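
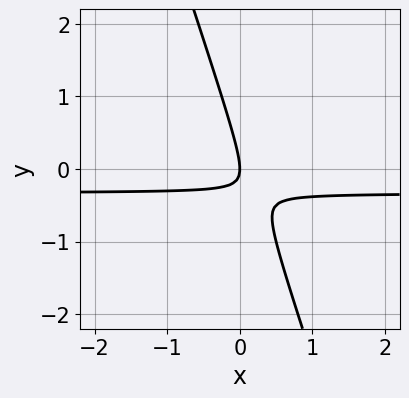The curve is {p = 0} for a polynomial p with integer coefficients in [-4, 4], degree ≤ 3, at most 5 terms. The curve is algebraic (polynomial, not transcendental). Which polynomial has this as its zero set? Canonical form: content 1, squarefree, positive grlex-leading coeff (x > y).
3*x*y + y^2 + x

First, degree: no degree-1 curve has this shape, so deg p = 2.
Next, against the integer gridlines: it crosses the y-axis at the gridline y = 0; one x-axis crossing is at x = 0.
Finally, solving for integer coefficients yields p as stated.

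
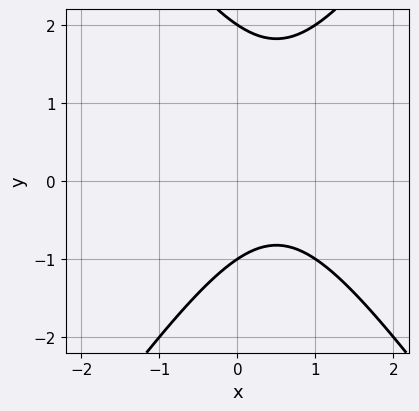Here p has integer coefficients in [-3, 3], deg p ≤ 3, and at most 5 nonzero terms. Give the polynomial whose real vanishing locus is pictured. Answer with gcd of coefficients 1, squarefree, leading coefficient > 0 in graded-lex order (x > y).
First, deg p = 2. A generic line meets the curve in up to 2 points.
Then, reading off the gridlines: no x-intercept at any integer in the box; among the integer gridlines, it crosses the y-axis at y ∈ {-1, 2}.
Finally, putting this together gives p.

2*x^2 - y^2 - 2*x + y + 2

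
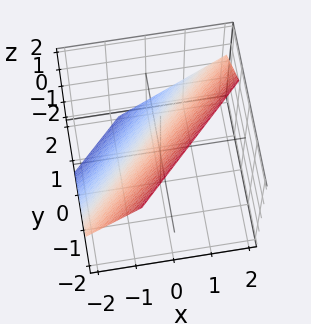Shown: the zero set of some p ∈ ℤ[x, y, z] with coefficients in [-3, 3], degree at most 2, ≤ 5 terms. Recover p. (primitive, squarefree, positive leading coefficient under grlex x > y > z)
3*x - 3*y - 3*z + 2

(a) Degree: every cross-section is a straight line — this is a plane, so deg p = 1.
(b) Matching integer coefficients to the picture gives p.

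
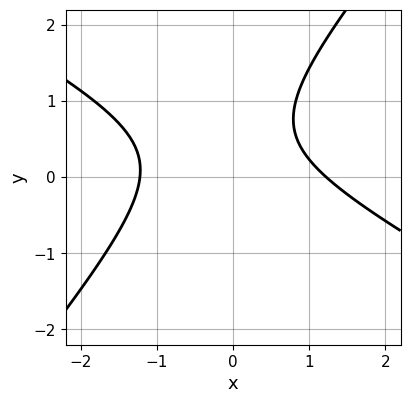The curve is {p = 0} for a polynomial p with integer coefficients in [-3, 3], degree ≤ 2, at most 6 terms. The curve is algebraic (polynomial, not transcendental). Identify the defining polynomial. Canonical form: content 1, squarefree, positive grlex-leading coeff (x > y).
2*x^2 + 2*x*y - 3*y^2 + 3*y - 3

First, degree: no degree-1 curve has this shape, so deg p = 2.
Next, reading off the gridlines: the curve avoids every integer y-axis point in the box.
Finally, together with the visible shape, these determine p as stated.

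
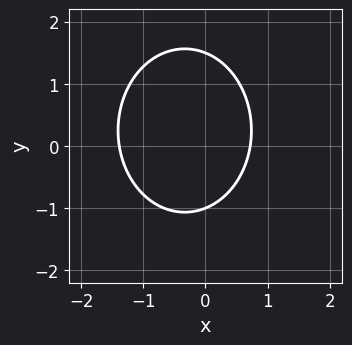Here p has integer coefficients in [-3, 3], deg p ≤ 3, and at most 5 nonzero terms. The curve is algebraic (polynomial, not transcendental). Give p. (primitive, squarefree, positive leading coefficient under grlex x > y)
1. deg p = 2.
2. From the axis intercepts and sections: it crosses the y-axis at the gridline y = -1.
3. These observations pin down the coefficients.

3*x^2 + 2*y^2 + 2*x - y - 3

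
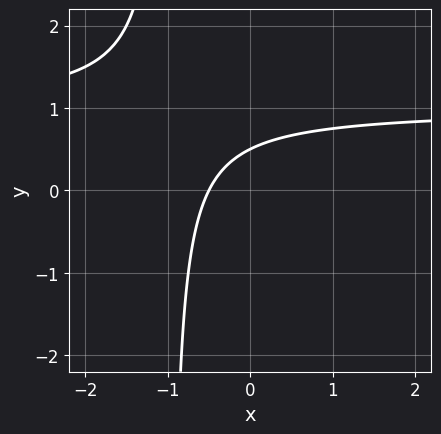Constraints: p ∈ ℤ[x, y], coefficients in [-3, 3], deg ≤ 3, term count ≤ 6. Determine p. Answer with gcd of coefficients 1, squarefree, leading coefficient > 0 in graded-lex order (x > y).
2*x*y - 2*x + 2*y - 1

First, the degree is 2 — a generic line meets the curve in up to 2 points.
Finally, solving for integer coefficients yields p as stated.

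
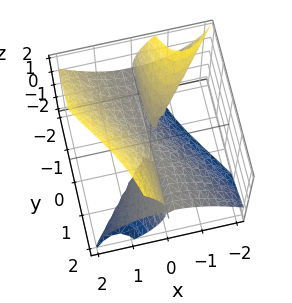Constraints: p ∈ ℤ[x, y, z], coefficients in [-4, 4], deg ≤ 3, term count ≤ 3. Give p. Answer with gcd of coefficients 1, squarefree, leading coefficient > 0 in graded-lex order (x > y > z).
(a) The picture has 2 separate pieces. Treating them together as one polynomial.
(b) The degree is 3 — a generic line meets the surface in up to 3 points.
(c) Against the integer gridlines: it crosses the z-axis at the gridline z = 0; one x-axis crossing is at x = 0; the visible y-axis segment lies entirely on the surface.
(d) Assembling these constraints gives the stated polynomial.

2*x^3 + 3*x*y*z - z^3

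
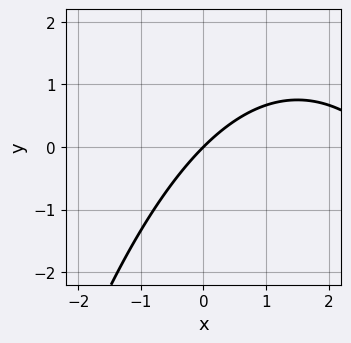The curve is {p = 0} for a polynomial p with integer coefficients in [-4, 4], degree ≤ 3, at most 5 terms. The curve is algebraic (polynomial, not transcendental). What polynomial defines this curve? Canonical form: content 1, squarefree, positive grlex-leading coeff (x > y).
(a) deg p = 2.
(b) Reading off the gridlines: one x-axis crossing is at x = 0; one y-axis crossing is at y = 0.
(c) Solving for integer coefficients yields p as stated.

x^2 - 3*x + 3*y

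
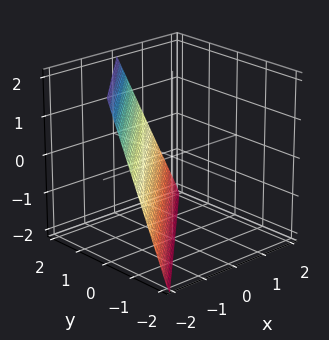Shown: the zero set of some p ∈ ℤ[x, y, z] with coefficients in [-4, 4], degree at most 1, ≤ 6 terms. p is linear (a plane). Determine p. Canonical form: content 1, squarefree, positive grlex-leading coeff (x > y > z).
2*x - 2*y + z + 2

Degree: every cross-section is a straight line — this is a plane, so deg p = 1.
Observable constraints: it crosses the x-axis at the gridline x = -1; it meets the z-axis at z = -2 (among the integer gridlines); it meets the y-axis at y = 1 (among the integer gridlines).
Together with the visible shape, these determine p as stated.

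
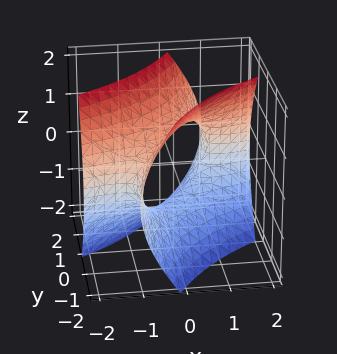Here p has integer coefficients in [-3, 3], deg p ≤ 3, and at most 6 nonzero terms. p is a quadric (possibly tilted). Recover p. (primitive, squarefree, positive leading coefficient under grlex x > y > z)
x^2 - 3*x*y + y^2 - z^2 + 1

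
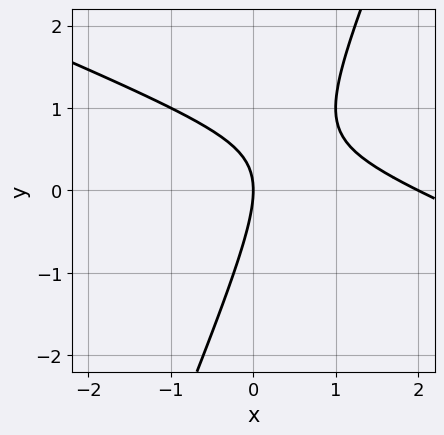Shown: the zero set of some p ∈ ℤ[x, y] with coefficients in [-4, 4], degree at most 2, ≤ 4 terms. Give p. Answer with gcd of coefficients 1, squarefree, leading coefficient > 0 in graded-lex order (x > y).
x^2 + 2*x*y - y^2 - 2*x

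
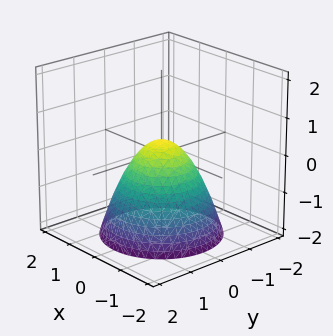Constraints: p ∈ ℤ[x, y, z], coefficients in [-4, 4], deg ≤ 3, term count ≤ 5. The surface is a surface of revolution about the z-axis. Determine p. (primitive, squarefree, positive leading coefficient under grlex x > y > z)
3*x^2 + 3*y^2 + 3*z - 1

(a) deg p = 2. No degree-1 surface has this shape.
(b) By symmetry, the z-axis is an axis of rotation, so x and y enter only as x² + y².
(c) Observable constraints: a circular section at z = -1 has radius between 1 and 2.
(d) Putting this together gives p.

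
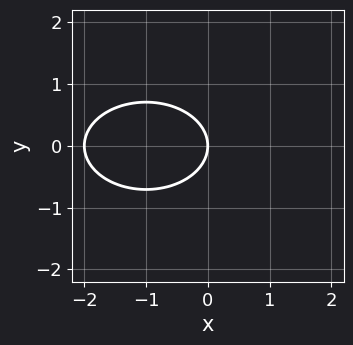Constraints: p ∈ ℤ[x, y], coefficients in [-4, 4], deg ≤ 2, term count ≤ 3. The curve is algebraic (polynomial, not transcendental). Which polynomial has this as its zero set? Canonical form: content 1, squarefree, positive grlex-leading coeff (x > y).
First, the degree is 2 — no degree-1 curve has this shape.
Next, symmetries: mirror symmetry y ↦ −y ⇒ only even powers of y.
Next, observable constraints: it crosses the y-axis at the gridline y = 0; the x-axis gridline crossings are at x ∈ {-2, 0}.
Finally, solving for integer coefficients yields p as stated.

x^2 + 2*y^2 + 2*x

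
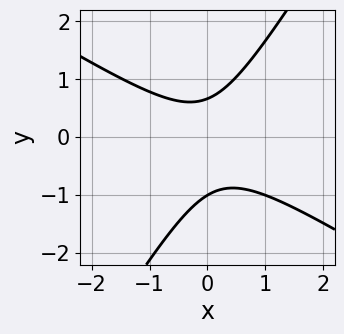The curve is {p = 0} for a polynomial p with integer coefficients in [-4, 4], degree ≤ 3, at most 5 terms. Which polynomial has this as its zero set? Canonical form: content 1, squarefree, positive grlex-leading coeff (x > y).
3*x^2 + 3*x*y - 3*y^2 - y + 2

1. Degree: the shape is more complex than any degree-1 curve, so deg p = 2.
2. Reading off the gridlines: no x-intercept at any integer in the box; it meets the y-axis at y = -1 (among the integer gridlines).
3. Putting this together gives p.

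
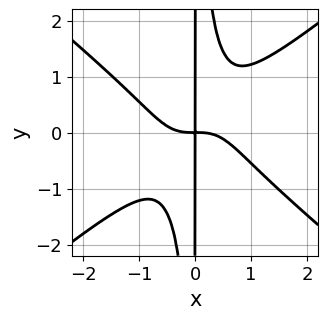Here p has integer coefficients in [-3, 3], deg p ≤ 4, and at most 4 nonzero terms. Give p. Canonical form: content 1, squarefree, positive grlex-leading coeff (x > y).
(a) Degree: the shape is more complex than any degree-3 curve, so deg p = 4.
(b) From the visible intercepts: the visible y-axis segment lies entirely on the curve.
(c) The integer polynomial consistent with all of this is the stated p.

2*x^4 - 3*x^2*y^2 + 2*x*y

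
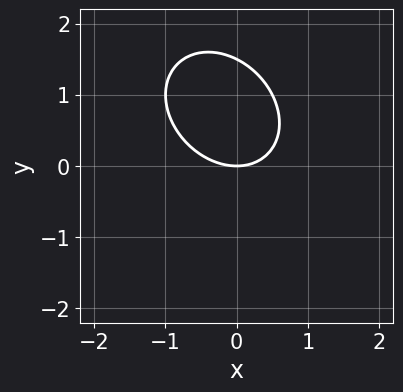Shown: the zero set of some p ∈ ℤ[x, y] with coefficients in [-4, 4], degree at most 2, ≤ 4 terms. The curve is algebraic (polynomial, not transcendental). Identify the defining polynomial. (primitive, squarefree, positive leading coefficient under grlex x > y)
1. deg p = 2. A generic line meets the curve in up to 2 points.
2. Observable constraints: it crosses the x-axis at the gridline x = 0; it crosses the y-axis at the gridline y = 0.
3. Solving for integer coefficients yields p as stated.

2*x^2 + x*y + 2*y^2 - 3*y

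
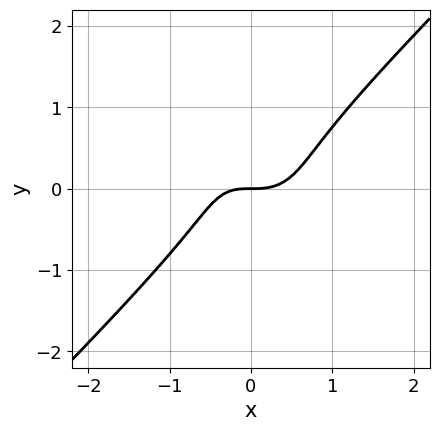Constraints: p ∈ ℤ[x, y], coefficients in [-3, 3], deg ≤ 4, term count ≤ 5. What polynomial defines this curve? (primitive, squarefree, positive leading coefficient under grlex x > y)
(a) Degree: the shape is more complex than any degree-2 curve, so deg p = 3.
(b) Reading off the gridlines: one y-axis crossing is at y = 0; it meets the x-axis at x = 0 (among the integer gridlines).
(c) These observations pin down the coefficients.

3*x^3 - 3*y^3 - x*y + y^2 - 2*y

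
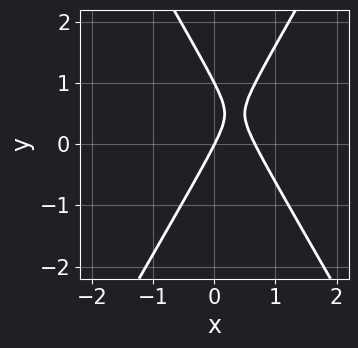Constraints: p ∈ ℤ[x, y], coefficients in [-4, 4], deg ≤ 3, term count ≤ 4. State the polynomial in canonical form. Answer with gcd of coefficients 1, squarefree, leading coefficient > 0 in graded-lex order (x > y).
3*x^2 - y^2 - 2*x + y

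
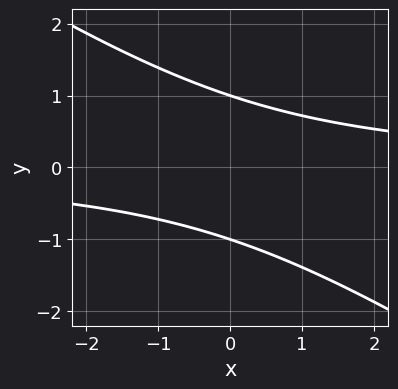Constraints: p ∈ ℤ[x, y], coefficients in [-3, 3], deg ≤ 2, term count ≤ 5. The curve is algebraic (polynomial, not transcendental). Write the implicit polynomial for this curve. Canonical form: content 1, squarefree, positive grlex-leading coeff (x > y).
2*x*y + 3*y^2 - 3

The degree is 2 — the shape is more complex than any degree-1 curve.
Observable constraints: the y-axis gridline crossings are at y ∈ {-1, 1}; the curve avoids every integer x-axis point in the box.
Together with the visible shape, these determine p as stated.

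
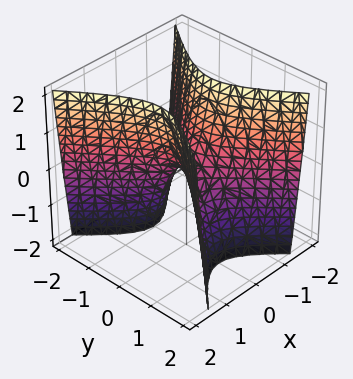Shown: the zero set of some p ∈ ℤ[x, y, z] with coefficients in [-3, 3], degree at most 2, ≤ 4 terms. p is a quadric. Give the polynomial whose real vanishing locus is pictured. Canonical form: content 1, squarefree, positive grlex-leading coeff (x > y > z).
3*x^2 - 2*y^2 - z

Degree: a saddle surface; a quadric, so deg p = 2.
Symmetries: mirror symmetry y ↦ −y ⇒ only even powers of y; it's symmetric under x → −x, forcing even powers of x.
Observable constraints: it crosses the x-axis at the gridline x = 0; it crosses the y-axis at the gridline y = 0.
Assembling these constraints gives the stated polynomial.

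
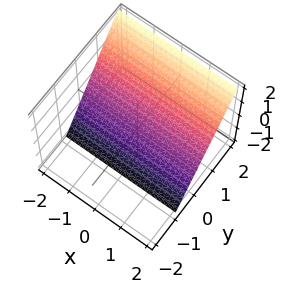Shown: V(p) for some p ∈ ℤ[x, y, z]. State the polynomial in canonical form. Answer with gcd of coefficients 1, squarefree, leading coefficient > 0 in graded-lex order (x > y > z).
3*y - 2*z - 2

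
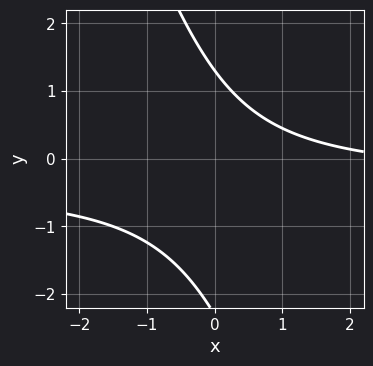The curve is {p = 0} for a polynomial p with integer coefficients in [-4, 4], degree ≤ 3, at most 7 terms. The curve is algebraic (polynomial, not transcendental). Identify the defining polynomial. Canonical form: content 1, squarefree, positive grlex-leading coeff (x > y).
The degree is 2 — the shape is more complex than any degree-1 curve.
Checking where it meets the axes: the curve avoids every integer x-axis point in the box.
These observations pin down the coefficients.

3*x*y + y^2 + x + y - 3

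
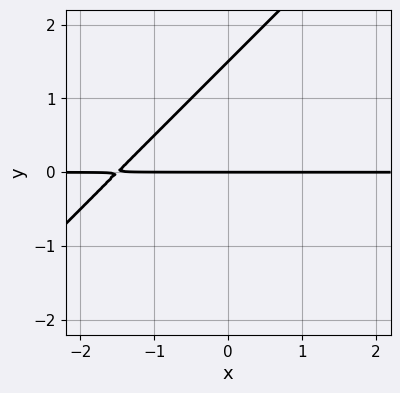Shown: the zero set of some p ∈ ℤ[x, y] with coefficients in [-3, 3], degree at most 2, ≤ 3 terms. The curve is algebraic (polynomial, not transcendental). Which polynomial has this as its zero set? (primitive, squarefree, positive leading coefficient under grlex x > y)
2*x*y - 2*y^2 + 3*y

deg p = 2. The shape is more complex than any degree-1 curve.
Checking where it meets the axes: the visible x-axis segment lies entirely on the curve; it crosses the y-axis at the gridline y = 0.
Matching integer coefficients to the picture gives p.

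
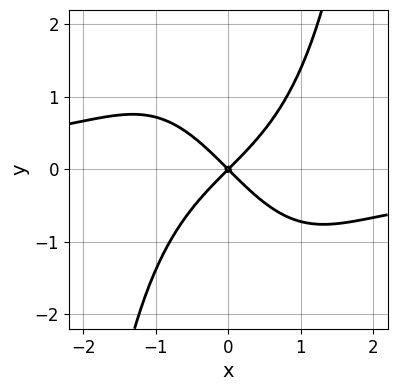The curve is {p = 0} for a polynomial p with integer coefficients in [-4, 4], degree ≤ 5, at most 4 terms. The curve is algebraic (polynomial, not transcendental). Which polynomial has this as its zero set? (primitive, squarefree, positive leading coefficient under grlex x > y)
(a) Degree: a generic line meets the curve in up to 4 points, so deg p = 4.
(b) Reading off the gridlines: one x-axis crossing is at x = 0; one y-axis crossing is at y = 0.
(c) Solving for integer coefficients yields p as stated.

2*x^3*y + 3*x^2 - 3*y^2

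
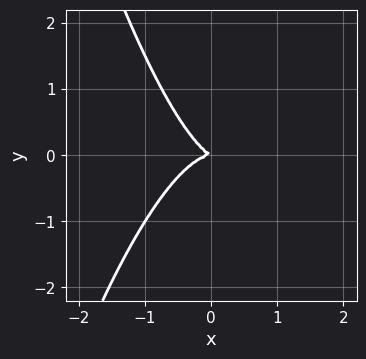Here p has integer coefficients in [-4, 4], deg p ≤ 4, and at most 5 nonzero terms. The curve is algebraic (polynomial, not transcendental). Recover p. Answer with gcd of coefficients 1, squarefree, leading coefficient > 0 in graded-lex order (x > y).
First, deg p = 3. The shape is more complex than any degree-2 curve.
Then, observable constraints: one y-axis crossing is at y = 0; it meets the x-axis at x = 0 (among the integer gridlines).
Finally, putting this together gives p.

3*x^3 + x*y + 2*y^2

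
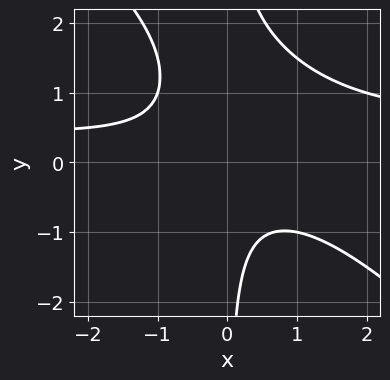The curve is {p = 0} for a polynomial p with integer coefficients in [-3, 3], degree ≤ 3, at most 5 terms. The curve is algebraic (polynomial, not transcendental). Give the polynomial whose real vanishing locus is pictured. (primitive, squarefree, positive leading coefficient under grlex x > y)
1. deg p = 3.
2. Against the integer gridlines: it misses every integer gridline on the y-axis; it misses every integer gridline on the x-axis.
3. These observations pin down the coefficients.

2*x^2*y + 2*x*y^2 - x^2 - 3*x*y - 2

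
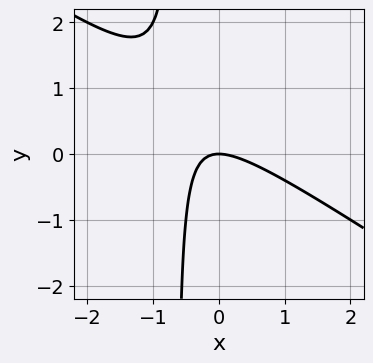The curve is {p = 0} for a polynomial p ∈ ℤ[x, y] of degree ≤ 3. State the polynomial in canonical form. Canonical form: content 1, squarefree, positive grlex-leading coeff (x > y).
First, the degree is 2 — a generic line meets the curve in up to 2 points.
Next, from the axis intercepts and sections: one y-axis crossing is at y = 0; it crosses the x-axis at the gridline x = 0.
Finally, putting this together gives p.

2*x^2 + 3*x*y + 2*y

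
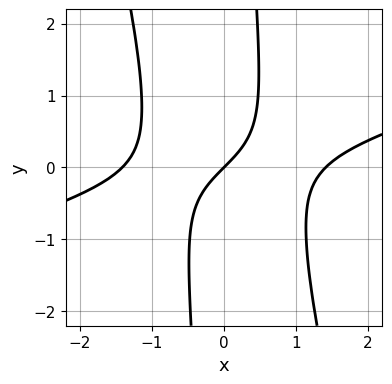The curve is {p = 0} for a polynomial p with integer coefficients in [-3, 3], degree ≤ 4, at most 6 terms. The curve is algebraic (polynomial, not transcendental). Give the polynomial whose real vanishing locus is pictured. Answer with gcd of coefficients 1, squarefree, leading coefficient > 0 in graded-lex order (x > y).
x^3 - 3*x^2*y - x*y^2 - 2*x + 2*y

(a) Degree: the shape is more complex than any degree-2 curve, so deg p = 3.
(b) From the axis intercepts and sections: one y-axis crossing is at y = 0; it meets the x-axis at x = 0 (among the integer gridlines).
(c) Together with the visible shape, these determine p as stated.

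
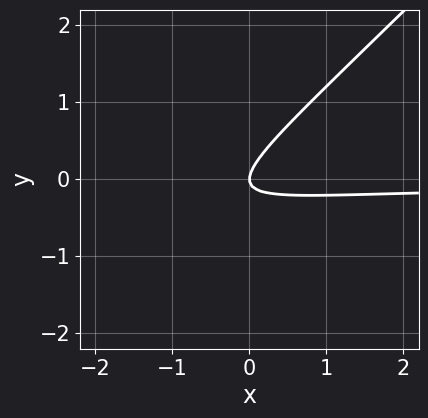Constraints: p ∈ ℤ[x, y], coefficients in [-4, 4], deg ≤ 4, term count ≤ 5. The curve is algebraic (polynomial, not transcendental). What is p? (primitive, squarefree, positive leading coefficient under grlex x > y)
1. The degree is 3 — no degree-2 curve has this shape.
2. From the visible intercepts: one y-axis crossing is at y = 0; one x-axis crossing is at x = 0.
3. Fitting integer coefficients to these (and the overall shape) gives p.

x^2*y - x*y^2 + 3*x*y - 3*y^2 + x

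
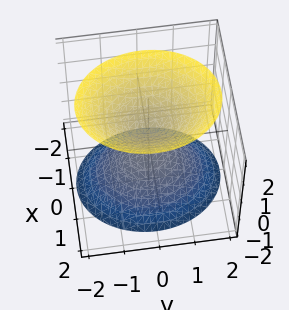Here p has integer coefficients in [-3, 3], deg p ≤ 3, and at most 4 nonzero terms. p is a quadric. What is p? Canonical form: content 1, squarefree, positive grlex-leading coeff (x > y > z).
First, the picture has 2 separate pieces.
Next, degree: two sheets facing apart; a quadric, so deg p = 2.
Then, symmetries: the x ↦ −x reflection is a symmetry, so x appears only in even powers; the z ↦ −z reflection is a symmetry, so z appears only in even powers; mirror symmetry y ↦ −y ⇒ only even powers of y.
Next, against the integer gridlines: it misses every integer gridline on the x-axis; no y-intercept at any integer in the box.
Finally, these observations pin down the coefficients.

3*x^2 + 2*y^2 - 2*z^2 + 1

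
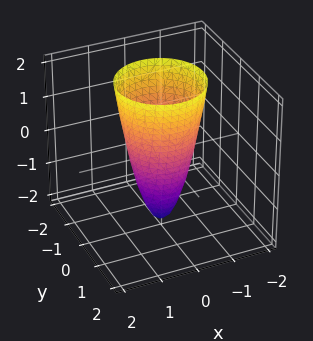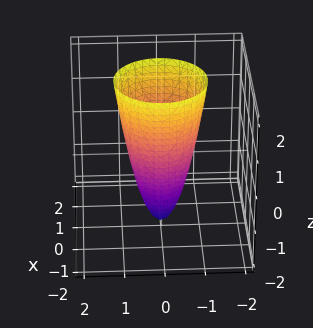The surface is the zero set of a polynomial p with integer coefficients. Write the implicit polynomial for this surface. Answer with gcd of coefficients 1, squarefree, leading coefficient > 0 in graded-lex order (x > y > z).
3*x^2 + 3*y^2 - z - 2

1. The degree is 2 — no degree-1 surface has this shape.
2. By symmetry, the z-axis is an axis of rotation, so x and y enter only as x² + y².
3. From the visible intercepts: a circular section at z = -1 has radius between 0 and 1; it meets the z-axis at z = -2 (among the integer gridlines).
4. The integer polynomial consistent with all of this is the stated p.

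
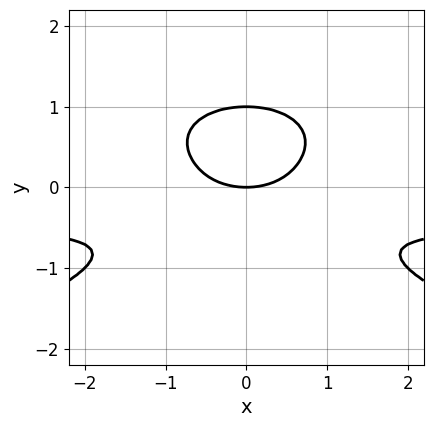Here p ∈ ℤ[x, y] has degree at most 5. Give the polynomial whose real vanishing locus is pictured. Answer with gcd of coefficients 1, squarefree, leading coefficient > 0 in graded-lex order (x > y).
3*y^4 + 2*x^2*y + x^2 - y^2 - 2*y

(a) Degree: the shape is more complex than any degree-3 curve, so deg p = 4.
(b) Symmetries: it's symmetric under x → −x, forcing even powers of x.
(c) Checking where it meets the axes: it meets the x-axis at x = 0 (among the integer gridlines); among the integer gridlines, it crosses the y-axis at y ∈ {0, 1}.
(d) Together with the visible shape, these determine p as stated.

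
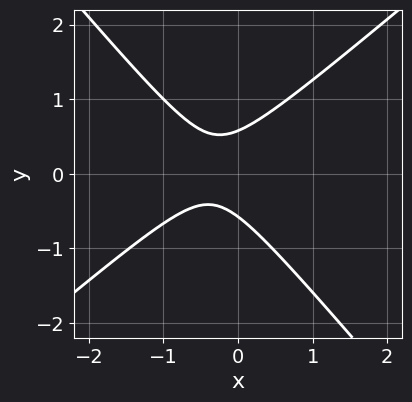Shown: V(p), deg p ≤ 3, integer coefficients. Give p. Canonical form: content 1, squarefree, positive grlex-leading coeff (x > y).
(a) The degree is 2 — the shape is more complex than any degree-1 curve.
(b) From the visible intercepts: no x-intercept at any integer in the box.
(c) Assembling these constraints gives the stated polynomial.

3*x^2 - x*y - 3*y^2 + 2*x + 1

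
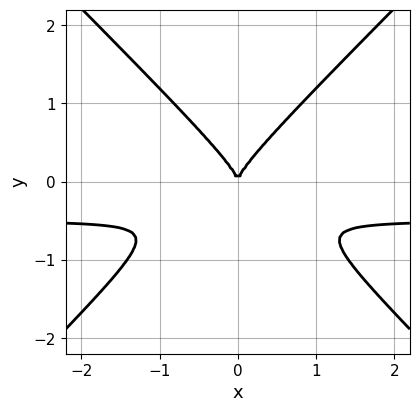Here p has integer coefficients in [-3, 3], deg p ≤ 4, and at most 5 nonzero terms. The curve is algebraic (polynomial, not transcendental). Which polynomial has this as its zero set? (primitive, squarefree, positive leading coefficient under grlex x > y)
2*x^2*y - 2*y^3 + x^2

deg p = 3. No degree-2 curve has this shape.
Symmetries: it's symmetric under x → −x, forcing even powers of x.
From the visible intercepts: it meets the x-axis at x = 0 (among the integer gridlines); one y-axis crossing is at y = 0.
Fitting integer coefficients to these (and the overall shape) gives p.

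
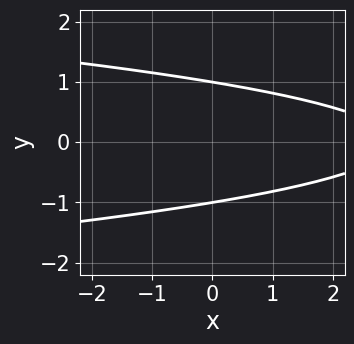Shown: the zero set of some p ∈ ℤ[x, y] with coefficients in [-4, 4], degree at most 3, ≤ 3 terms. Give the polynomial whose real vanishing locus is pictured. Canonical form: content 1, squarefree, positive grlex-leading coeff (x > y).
First, degree: the shape is more complex than any degree-1 curve, so deg p = 2.
Next, symmetries: the y ↦ −y reflection is a symmetry, so y appears only in even powers.
Next, observable constraints: the curve avoids every integer x-axis point in the box; among the integer gridlines, it crosses the y-axis at y ∈ {-1, 1}.
Finally, matching integer coefficients to the picture gives p.

3*y^2 + x - 3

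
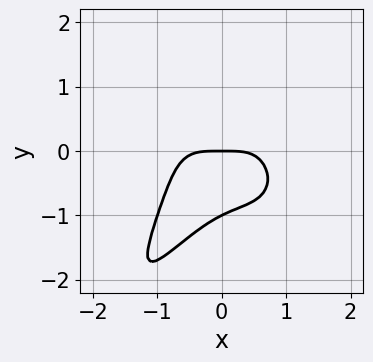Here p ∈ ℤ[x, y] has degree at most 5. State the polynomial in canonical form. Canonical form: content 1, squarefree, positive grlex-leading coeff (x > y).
2*x^4 - 2*x*y^3 + y^4 + y^2 + 2*y

First, the degree is 4 — the shape is more complex than any degree-3 curve.
Next, reading off the gridlines: among the integer gridlines, it crosses the y-axis at y ∈ {-1, 0}; it meets the x-axis at x = 0 (among the integer gridlines).
Finally, fitting integer coefficients to these (and the overall shape) gives p.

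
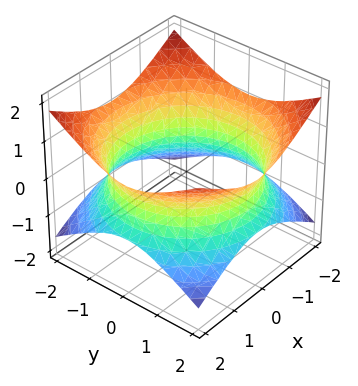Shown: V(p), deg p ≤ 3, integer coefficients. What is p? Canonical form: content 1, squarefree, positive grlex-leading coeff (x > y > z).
First, deg p = 2. An hourglass — one-sheet hyperboloid; a quadric.
Then, symmetries: the z ↦ −z reflection is a symmetry, so z appears only in even powers; the surface is invariant under rotation about z: p = q(x² + y², z).
Then, against the integer gridlines: a circular section at z = 0 has radius between 1 and 2; the surface avoids every integer z-axis point in the box.
Finally, solving for integer coefficients yields p as stated.

x^2 + y^2 - 2*z^2 - 3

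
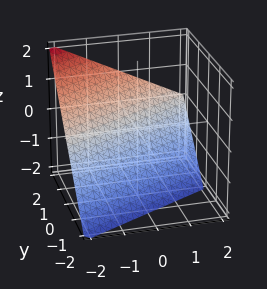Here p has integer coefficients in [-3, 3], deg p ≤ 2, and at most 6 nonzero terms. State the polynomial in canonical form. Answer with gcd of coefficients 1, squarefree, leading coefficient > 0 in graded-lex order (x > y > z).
x - 2*y + 2*z + 2

(a) deg p = 1.
(b) Observable constraints: one y-axis crossing is at y = 1; it meets the x-axis at x = -2 (among the integer gridlines).
(c) These observations pin down the coefficients.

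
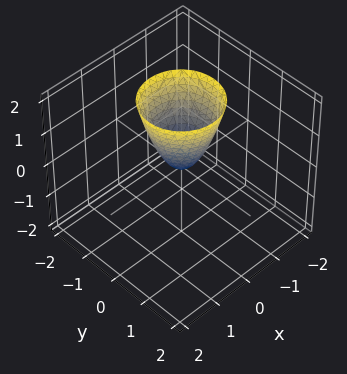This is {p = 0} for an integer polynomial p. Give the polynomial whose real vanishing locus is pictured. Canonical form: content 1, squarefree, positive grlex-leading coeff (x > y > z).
2*x^2 + 2*y^2 - z

1. deg p = 2.
2. Symmetries: rotational symmetry about the z-axis ⇒ p depends on x, y only through x² + y².
3. From the visible intercepts: it crosses the x-axis at the gridline x = 0; a circular section at z = 1 has radius between 0 and 1.
4. The integer polynomial consistent with all of this is the stated p.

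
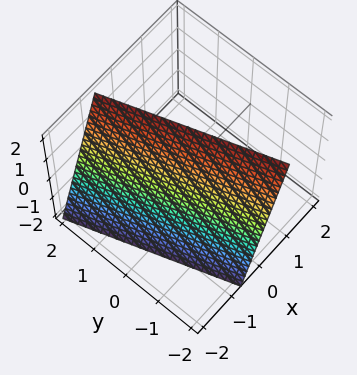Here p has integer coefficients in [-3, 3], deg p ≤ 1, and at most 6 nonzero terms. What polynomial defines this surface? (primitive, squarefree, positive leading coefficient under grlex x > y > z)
3*x + y - z + 2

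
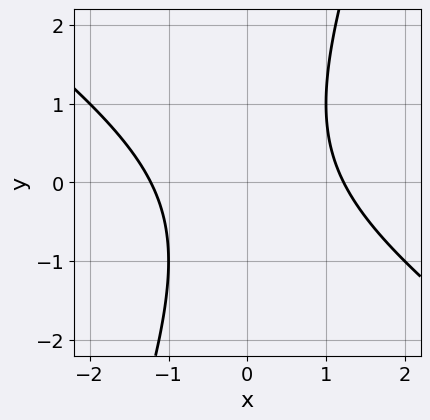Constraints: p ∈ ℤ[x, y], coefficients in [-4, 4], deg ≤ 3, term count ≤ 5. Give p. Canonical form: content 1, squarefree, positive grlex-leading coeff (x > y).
The degree is 2 — a generic line meets the curve in up to 2 points.
Reading off the gridlines: no y-intercept at any integer in the box.
The integer polynomial consistent with all of this is the stated p.

2*x^2 + 2*x*y - y^2 - 3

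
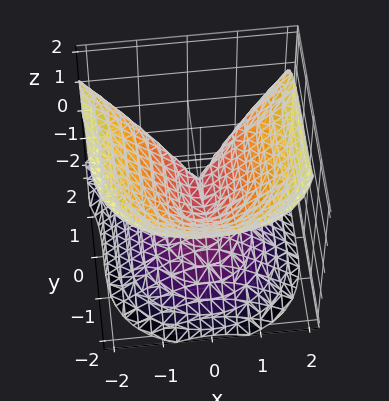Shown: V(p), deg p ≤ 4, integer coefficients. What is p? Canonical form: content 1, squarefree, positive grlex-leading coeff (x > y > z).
y^3 - 3*x^2 + 3*z^2 + z

deg p = 3. No degree-2 surface has this shape.
Checking where it meets the axes: it crosses the z-axis at the gridline z = 0; one x-axis crossing is at x = 0; one y-axis crossing is at y = 0.
These observations pin down the coefficients.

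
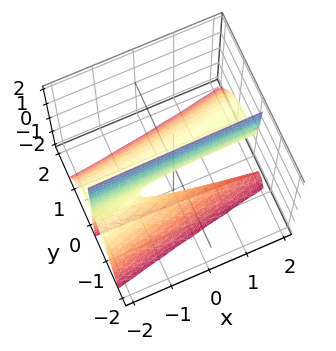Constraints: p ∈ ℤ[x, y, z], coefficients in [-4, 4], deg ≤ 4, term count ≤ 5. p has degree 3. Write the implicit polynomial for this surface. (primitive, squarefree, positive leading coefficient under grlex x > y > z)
x*y^2 - 3*y^3 - 3*y*z - z

(a) Degree: a generic line meets the surface in up to 3 points, so deg p = 3.
(b) Reading off the gridlines: it meets the y-axis at y = 0 (among the integer gridlines); every point of the x-axis in the box is on the surface; one z-axis crossing is at z = 0.
(c) Assembling these constraints gives the stated polynomial.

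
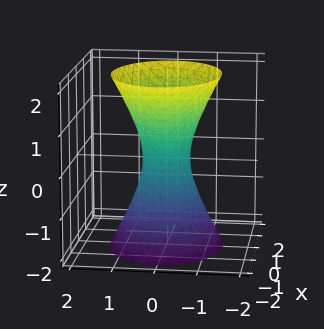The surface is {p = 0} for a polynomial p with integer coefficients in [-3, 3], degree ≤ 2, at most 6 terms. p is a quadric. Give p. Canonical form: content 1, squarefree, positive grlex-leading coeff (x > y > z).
2*x^2 + 3*y^2 - z^2 - 1

First, the degree is 2 — an hourglass — one-sheet hyperboloid; a quadric.
Then, symmetries: mirror symmetry x ↦ −x ⇒ only even powers of x; mirror symmetry y ↦ −y ⇒ only even powers of y; mirror symmetry z ↦ −z ⇒ only even powers of z.
Next, against the integer gridlines: the surface avoids every integer z-axis point in the box.
Finally, assembling these constraints gives the stated polynomial.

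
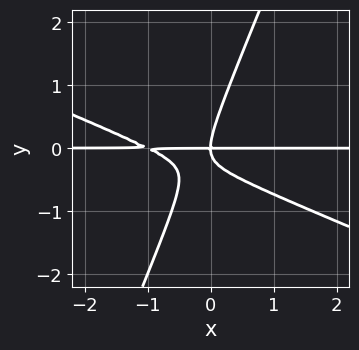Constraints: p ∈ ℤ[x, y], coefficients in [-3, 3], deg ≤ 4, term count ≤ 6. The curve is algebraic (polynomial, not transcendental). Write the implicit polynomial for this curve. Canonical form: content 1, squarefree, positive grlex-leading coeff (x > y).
x^2*y + 2*x*y^2 - y^3 + x*y

Degree: no degree-2 curve has this shape, so deg p = 3.
Against the integer gridlines: it meets the y-axis at y = 0 (among the integer gridlines); every point of the x-axis in the box is on the curve.
Solving for integer coefficients yields p as stated.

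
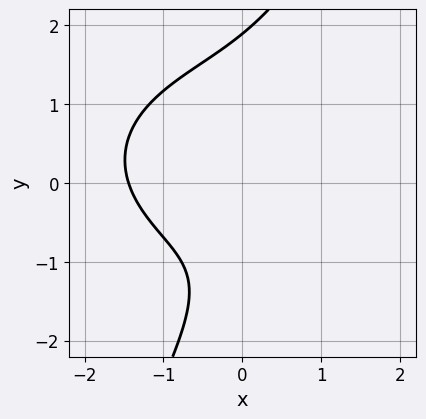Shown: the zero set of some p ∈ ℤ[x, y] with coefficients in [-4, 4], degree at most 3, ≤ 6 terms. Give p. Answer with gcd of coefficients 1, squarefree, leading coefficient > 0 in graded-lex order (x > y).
The degree is 3 — a generic line meets the curve in up to 3 points.
The integer polynomial consistent with all of this is the stated p.

x^3 + 2*x*y^2 - y^3 + 2*y + 3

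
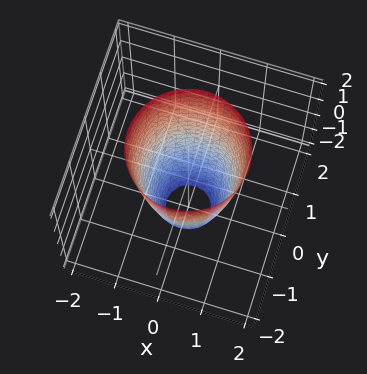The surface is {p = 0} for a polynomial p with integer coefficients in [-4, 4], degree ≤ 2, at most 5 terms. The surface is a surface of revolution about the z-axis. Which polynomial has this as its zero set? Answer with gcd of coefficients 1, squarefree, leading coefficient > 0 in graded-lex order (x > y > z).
First, the degree is 2 — no degree-1 surface has this shape.
Next, by symmetry, the surface is invariant under rotation about z: p = q(x² + y², z).
Then, checking where it meets the axes: the y-axis gridline crossings are at y ∈ {-1, 1}; the surface avoids every integer z-axis point in the box.
Finally, solving for integer coefficients yields p as stated.

3*x^2 + 3*y^2 - z - 3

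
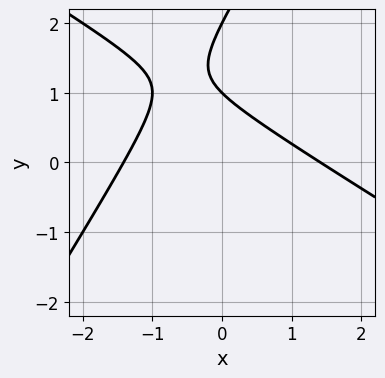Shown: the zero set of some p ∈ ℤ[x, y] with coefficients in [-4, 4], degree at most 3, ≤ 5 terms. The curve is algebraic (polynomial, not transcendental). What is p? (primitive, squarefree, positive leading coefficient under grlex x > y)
x^2 + x*y - y^2 + 3*y - 2

First, degree: the shape is more complex than any degree-1 curve, so deg p = 2.
Next, against the integer gridlines: the y-axis gridline crossings are at y ∈ {1, 2}.
Finally, solving for integer coefficients yields p as stated.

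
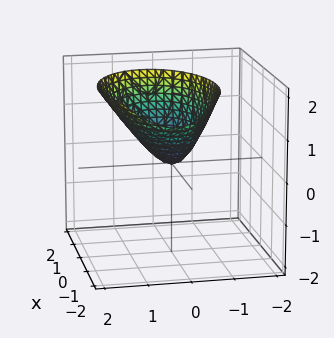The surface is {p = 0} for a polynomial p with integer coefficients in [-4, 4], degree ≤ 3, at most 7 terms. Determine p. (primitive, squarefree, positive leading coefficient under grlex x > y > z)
x^2 + x*z + 2*y^2 - y*z - z

deg p = 2.
From the axis intercepts and sections: it crosses the y-axis at the gridline y = 0; one z-axis crossing is at z = 0; it meets the x-axis at x = 0 (among the integer gridlines).
Together with the visible shape, these determine p as stated.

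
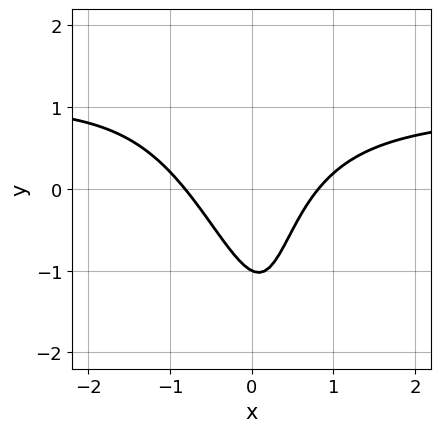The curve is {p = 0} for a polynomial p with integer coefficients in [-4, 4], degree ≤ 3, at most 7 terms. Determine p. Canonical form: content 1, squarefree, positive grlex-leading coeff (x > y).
deg p = 3.
Checking where it meets the axes: one y-axis crossing is at y = -1.
Matching integer coefficients to the picture gives p.

3*x^2*y + x*y^2 - 3*x^2 + 2*y + 2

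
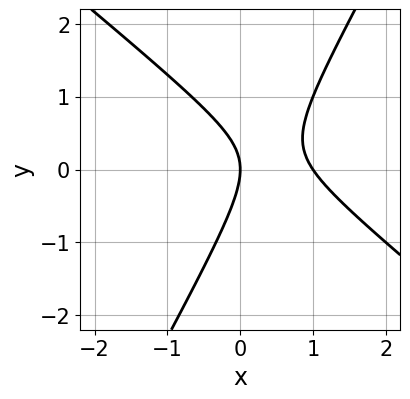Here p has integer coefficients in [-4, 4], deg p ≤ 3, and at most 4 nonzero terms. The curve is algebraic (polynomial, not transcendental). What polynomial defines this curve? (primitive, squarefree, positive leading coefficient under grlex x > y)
3*x^2 + 2*x*y - 2*y^2 - 3*x

1. Degree: no degree-1 curve has this shape, so deg p = 2.
2. Reading off the gridlines: it meets the y-axis at y = 0 (among the integer gridlines); among the integer gridlines, it crosses the x-axis at x ∈ {0, 1}.
3. These observations pin down the coefficients.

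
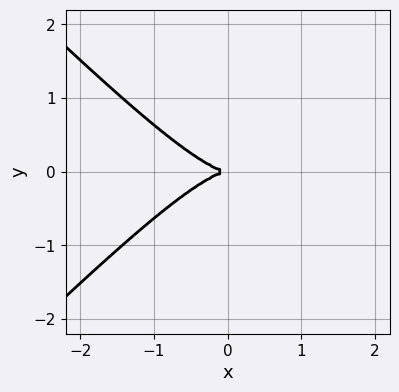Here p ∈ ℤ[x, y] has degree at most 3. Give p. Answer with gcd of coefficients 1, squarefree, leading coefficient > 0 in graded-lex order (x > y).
2*x^3 - 2*x*y^2 + 3*y^2

(a) The degree is 3 — the shape is more complex than any degree-2 curve.
(b) Symmetries: mirror symmetry y ↦ −y ⇒ only even powers of y.
(c) Against the integer gridlines: one y-axis crossing is at y = 0; it meets the x-axis at x = 0 (among the integer gridlines).
(d) Fitting integer coefficients to these (and the overall shape) gives p.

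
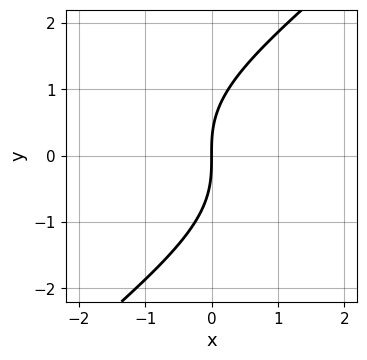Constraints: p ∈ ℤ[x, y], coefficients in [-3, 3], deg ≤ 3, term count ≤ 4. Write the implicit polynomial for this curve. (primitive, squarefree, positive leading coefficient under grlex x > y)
x*y^2 - y^3 + 3*x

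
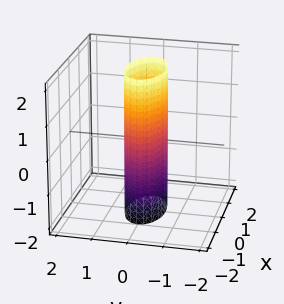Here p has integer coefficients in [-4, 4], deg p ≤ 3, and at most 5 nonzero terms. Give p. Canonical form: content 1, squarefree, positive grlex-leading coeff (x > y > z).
x^2 + 3*y^2 - 1

1. deg p = 2. Constant cross-section along one axis; a quadric.
2. Symmetries: it's symmetric under z → −z, forcing even powers of z; the y ↦ −y reflection is a symmetry, so y appears only in even powers; the x ↦ −x reflection is a symmetry, so x appears only in even powers.
3. Checking where it meets the axes: no z-intercept at any integer in the box; the x-axis gridline crossings are at x ∈ {-1, 1}.
4. Together with the visible shape, these determine p as stated.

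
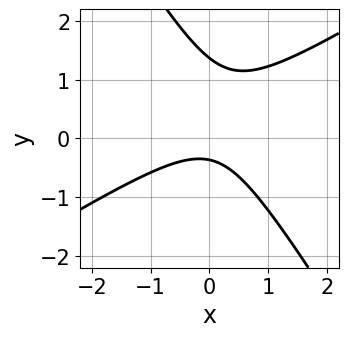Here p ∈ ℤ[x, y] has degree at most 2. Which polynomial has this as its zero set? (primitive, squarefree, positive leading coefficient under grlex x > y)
First, degree: a generic line meets the curve in up to 2 points, so deg p = 2.
Next, observable constraints: the curve avoids every integer x-axis point in the box.
Finally, these observations pin down the coefficients.

2*x^2 - 2*x*y - 2*y^2 + 2*y + 1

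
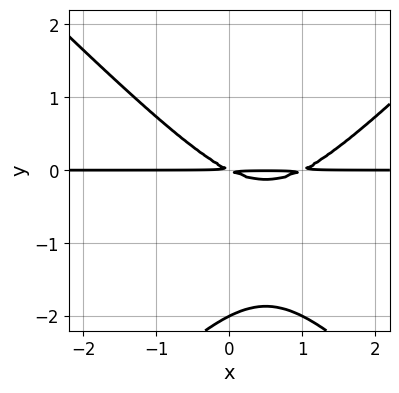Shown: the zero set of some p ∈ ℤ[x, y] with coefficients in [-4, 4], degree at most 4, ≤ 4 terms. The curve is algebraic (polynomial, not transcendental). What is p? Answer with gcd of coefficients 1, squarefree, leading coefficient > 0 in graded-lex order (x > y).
(a) deg p = 3.
(b) Reading off the gridlines: it crosses the y-axis at the gridline y = -2; every point of the x-axis in the box is on the curve.
(c) These observations pin down the coefficients.

x^2*y - y^3 - x*y - 2*y^2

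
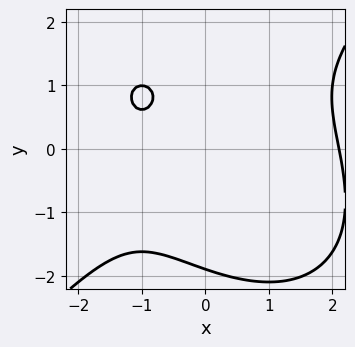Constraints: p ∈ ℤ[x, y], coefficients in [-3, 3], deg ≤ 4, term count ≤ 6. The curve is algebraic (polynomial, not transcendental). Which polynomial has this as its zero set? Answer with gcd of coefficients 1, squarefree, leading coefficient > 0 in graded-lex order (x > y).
x^3 - y^3 - 3*x + 2*y - 3

First, deg p = 3.
Next, checking where it meets the axes: it misses every integer gridline on the x-axis.
Finally, the integer polynomial consistent with all of this is the stated p.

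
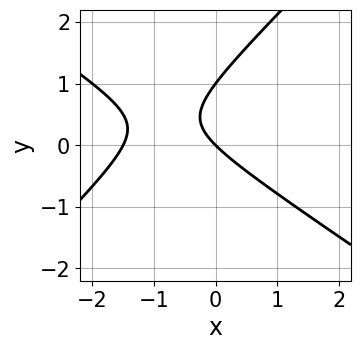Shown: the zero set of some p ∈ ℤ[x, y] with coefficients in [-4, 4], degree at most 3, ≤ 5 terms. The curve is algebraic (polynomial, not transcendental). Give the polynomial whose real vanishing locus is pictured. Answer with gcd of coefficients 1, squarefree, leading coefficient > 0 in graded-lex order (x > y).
deg p = 2.
Observable constraints: among the integer gridlines, it crosses the y-axis at y ∈ {0, 1}; it meets the x-axis at x = 0 (among the integer gridlines).
Putting this together gives p.

2*x^2 + x*y - 3*y^2 + 3*x + 3*y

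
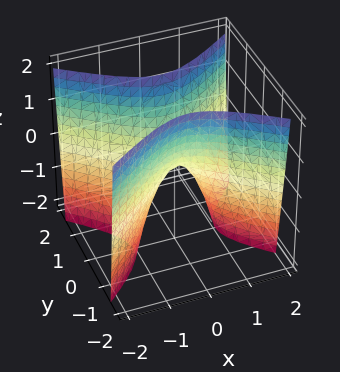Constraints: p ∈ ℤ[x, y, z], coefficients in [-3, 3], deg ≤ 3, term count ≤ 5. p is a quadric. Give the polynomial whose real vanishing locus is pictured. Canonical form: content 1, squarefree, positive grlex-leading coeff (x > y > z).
2*x^2 - 3*y^2 + z

(a) deg p = 2.
(b) Symmetries: the y ↦ −y reflection is a symmetry, so y appears only in even powers; the x ↦ −x reflection is a symmetry, so x appears only in even powers.
(c) From the axis intercepts and sections: it meets the x-axis at x = 0 (among the integer gridlines); it meets the z-axis at z = 0 (among the integer gridlines).
(d) Putting this together gives p.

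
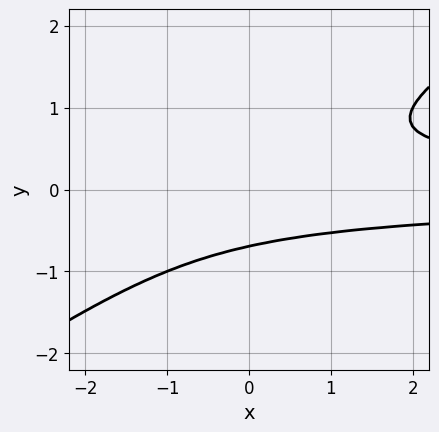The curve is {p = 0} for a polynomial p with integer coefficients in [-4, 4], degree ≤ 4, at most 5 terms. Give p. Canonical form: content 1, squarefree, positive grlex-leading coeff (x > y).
2*x*y^2 - 3*y^3 - 1

Degree: a generic line meets the curve in up to 3 points, so deg p = 3.
Checking where it meets the axes: no x-intercept at any integer in the box.
Assembling these constraints gives the stated polynomial.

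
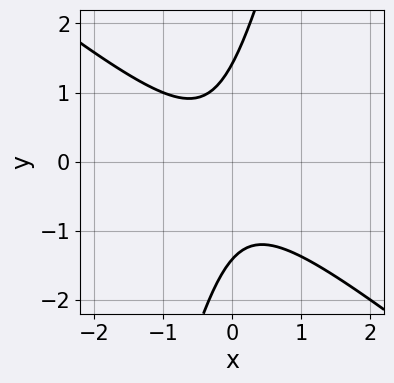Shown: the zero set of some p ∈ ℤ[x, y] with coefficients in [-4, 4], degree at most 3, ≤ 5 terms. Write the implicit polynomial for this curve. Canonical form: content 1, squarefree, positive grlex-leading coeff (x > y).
3*x^2 + 3*x*y - y^2 + x + 2

The degree is 2 — a generic line meets the curve in up to 2 points.
From the axis intercepts and sections: it misses every integer gridline on the x-axis.
Together with the visible shape, these determine p as stated.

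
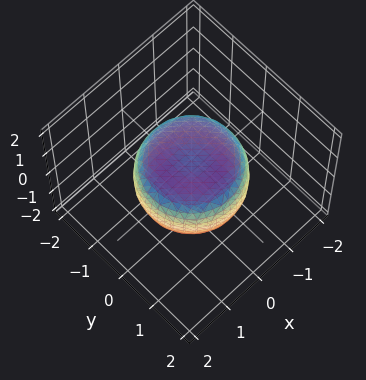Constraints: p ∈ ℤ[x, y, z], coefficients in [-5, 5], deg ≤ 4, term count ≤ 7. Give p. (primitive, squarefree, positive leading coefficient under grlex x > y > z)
2*x^4 + 4*x^2*y^2 + 2*y^4 - 2*x^2 - 2*y^2 + 3*z^2 - 2

1. Degree: a generic line meets the surface in up to 4 points, so deg p = 4.
2. By symmetry, every cross-section ⟂ z is a circle, so x, y appear only via x² + y².
3. Reading off the gridlines: a circular section at z = 0 has radius between 1 and 2.
4. The integer polynomial consistent with all of this is the stated p.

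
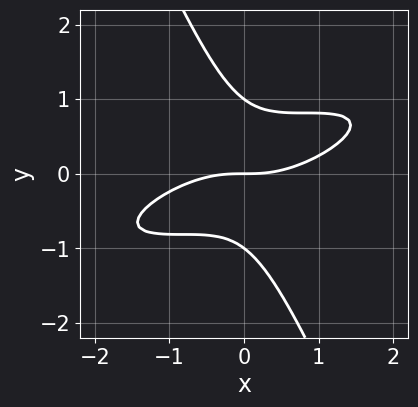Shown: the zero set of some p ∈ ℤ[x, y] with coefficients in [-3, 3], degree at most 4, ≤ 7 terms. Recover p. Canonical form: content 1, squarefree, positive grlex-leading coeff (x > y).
(a) The degree is 3 — no degree-2 curve has this shape.
(b) Checking where it meets the axes: it crosses the x-axis at the gridline x = 0; the y-axis gridline crossings are at y ∈ {-1, 0, 1}.
(c) These observations pin down the coefficients.

x^3 - 3*x^2*y + 3*x*y^2 + 2*y^3 - 2*y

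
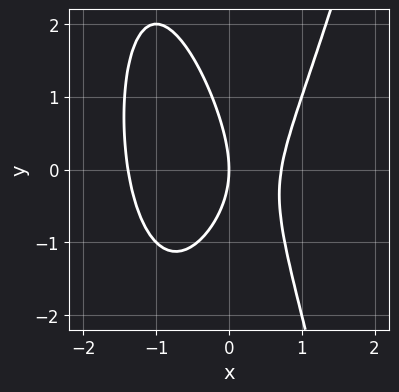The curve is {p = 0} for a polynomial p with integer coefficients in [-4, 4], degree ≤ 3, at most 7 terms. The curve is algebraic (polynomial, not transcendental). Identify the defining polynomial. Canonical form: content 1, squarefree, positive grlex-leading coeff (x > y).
3*x^3 + 2*x^2 - x*y - y^2 - 3*x

Degree: the shape is more complex than any degree-2 curve, so deg p = 3.
From the axis intercepts and sections: one x-axis crossing is at x = 0; it meets the y-axis at y = 0 (among the integer gridlines).
Putting this together gives p.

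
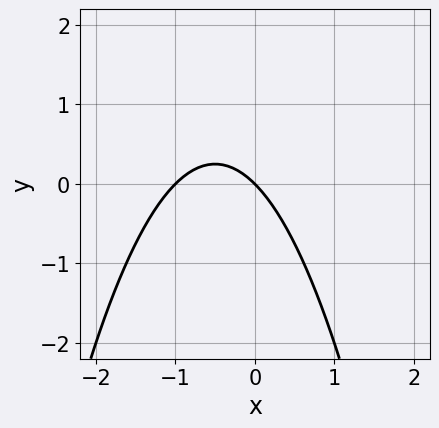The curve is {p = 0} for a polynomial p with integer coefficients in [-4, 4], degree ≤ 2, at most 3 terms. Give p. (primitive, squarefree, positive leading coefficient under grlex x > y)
x^2 + x + y

First, degree: the shape is more complex than any degree-1 curve, so deg p = 2.
Next, from the axis intercepts and sections: it crosses the y-axis at the gridline y = 0; among the integer gridlines, it crosses the x-axis at x ∈ {-1, 0}.
Finally, these observations pin down the coefficients.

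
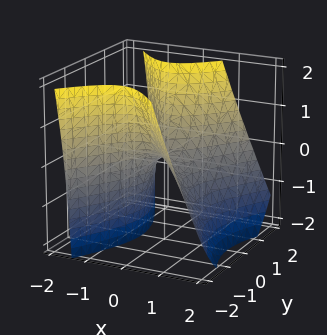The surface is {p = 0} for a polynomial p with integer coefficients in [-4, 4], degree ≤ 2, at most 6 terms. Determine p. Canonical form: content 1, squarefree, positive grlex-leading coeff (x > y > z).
2*x^2 + x*z - y^2 + z

1. deg p = 2.
2. From the visible intercepts: it meets the y-axis at y = 0 (among the integer gridlines); it crosses the x-axis at the gridline x = 0.
3. Putting this together gives p.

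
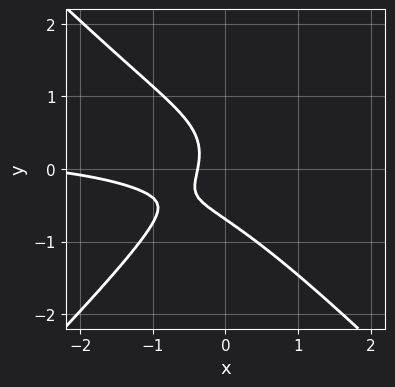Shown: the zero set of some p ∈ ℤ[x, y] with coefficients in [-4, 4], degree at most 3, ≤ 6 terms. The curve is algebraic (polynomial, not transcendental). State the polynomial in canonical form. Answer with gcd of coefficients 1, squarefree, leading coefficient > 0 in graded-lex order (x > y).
3*x^2*y - 3*y^3 - x^2 - 3*x - 1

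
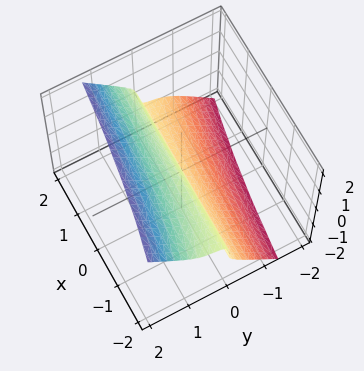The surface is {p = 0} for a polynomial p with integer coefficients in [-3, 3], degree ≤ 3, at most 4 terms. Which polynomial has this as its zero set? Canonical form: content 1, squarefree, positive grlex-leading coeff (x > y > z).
x*y^2 + 2*y^3 - z^3 + y

The degree is 3 — a generic line meets the surface in up to 3 points.
Checking where it meets the axes: every point of the x-axis in the box is on the surface; one y-axis crossing is at y = 0; it crosses the z-axis at the gridline z = 0.
Matching integer coefficients to the picture gives p.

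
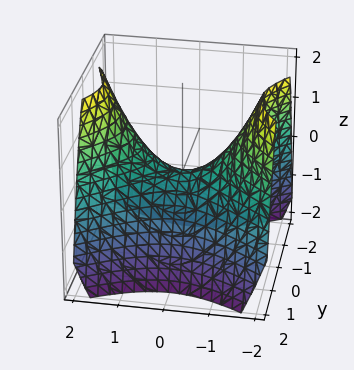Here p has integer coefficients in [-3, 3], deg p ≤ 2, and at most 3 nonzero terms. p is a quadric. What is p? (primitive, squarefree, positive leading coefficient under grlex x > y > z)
2*x^2 - 3*y^2 - 3*z

1. The degree is 2 — a saddle surface; a quadric.
2. Symmetries: mirror symmetry y ↦ −y ⇒ only even powers of y; it's symmetric under x → −x, forcing even powers of x.
3. Checking where it meets the axes: it crosses the x-axis at the gridline x = 0; it crosses the z-axis at the gridline z = 0.
4. Fitting integer coefficients to these (and the overall shape) gives p.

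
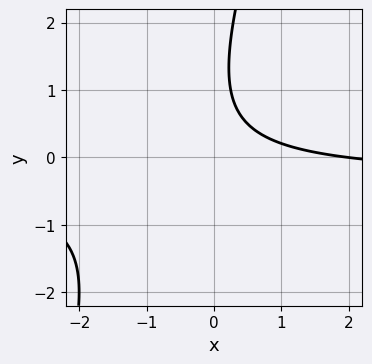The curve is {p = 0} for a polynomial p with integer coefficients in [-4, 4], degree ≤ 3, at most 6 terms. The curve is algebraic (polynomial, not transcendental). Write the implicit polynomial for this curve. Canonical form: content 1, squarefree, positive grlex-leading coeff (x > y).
3*x*y - y^2 + x + 2*y - 2

1. deg p = 2.
2. From the axis intercepts and sections: it misses every integer gridline on the y-axis; it meets the x-axis at x = 2 (among the integer gridlines).
3. Assembling these constraints gives the stated polynomial.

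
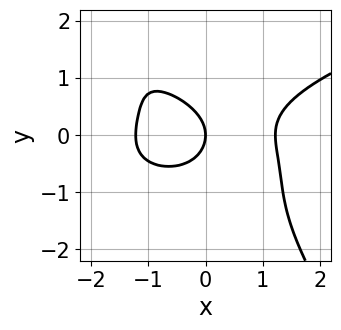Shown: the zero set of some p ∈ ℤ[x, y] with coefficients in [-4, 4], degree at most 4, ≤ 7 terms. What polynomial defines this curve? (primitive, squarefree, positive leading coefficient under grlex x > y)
3*x*y^3 + 2*y^4 - 2*x^3 + 3*y^2 + 3*x

(a) deg p = 4. A generic line meets the curve in up to 4 points.
(b) Observable constraints: it meets the y-axis at y = 0 (among the integer gridlines); one x-axis crossing is at x = 0.
(c) Matching integer coefficients to the picture gives p.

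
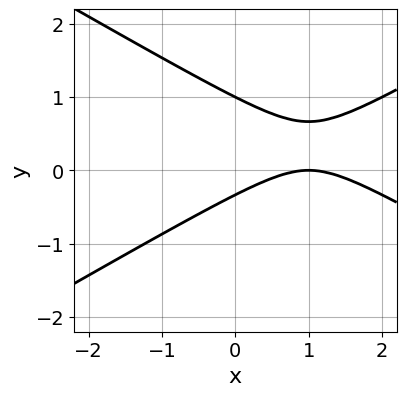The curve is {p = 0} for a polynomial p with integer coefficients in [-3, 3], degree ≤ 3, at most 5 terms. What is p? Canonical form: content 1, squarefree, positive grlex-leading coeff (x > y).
x^2 - 3*y^2 - 2*x + 2*y + 1

1. The degree is 2 — no degree-1 curve has this shape.
2. Observable constraints: it crosses the x-axis at the gridline x = 1; it meets the y-axis at y = 1 (among the integer gridlines).
3. The integer polynomial consistent with all of this is the stated p.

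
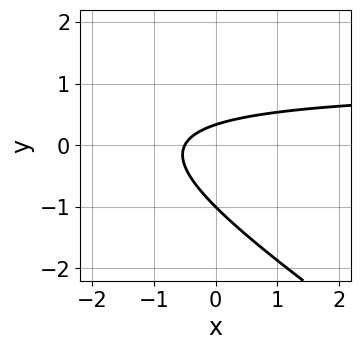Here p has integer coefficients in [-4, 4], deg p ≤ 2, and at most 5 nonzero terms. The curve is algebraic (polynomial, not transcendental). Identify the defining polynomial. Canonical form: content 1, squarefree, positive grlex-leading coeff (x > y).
1. deg p = 2. No degree-1 curve has this shape.
2. Against the integer gridlines: it meets the y-axis at y = -1 (among the integer gridlines).
3. Matching integer coefficients to the picture gives p.

2*x*y + 3*y^2 - 2*x + 2*y - 1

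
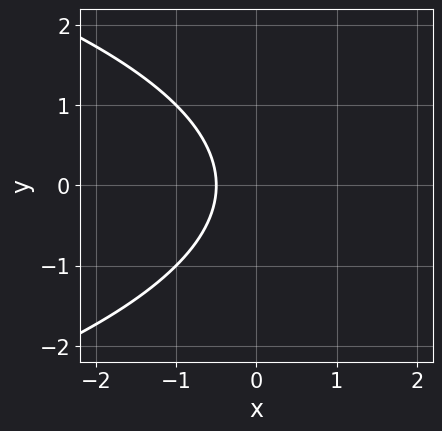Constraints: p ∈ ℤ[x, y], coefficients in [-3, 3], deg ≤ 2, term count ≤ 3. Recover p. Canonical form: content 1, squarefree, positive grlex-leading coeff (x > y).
y^2 + 2*x + 1

deg p = 2.
Symmetries: it's symmetric under y → −y, forcing even powers of y.
Against the integer gridlines: it misses every integer gridline on the y-axis.
Putting this together gives p.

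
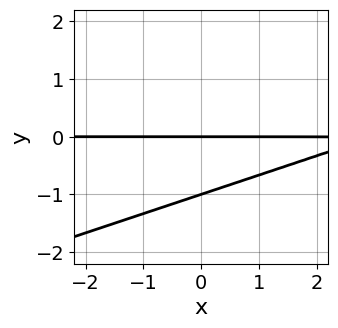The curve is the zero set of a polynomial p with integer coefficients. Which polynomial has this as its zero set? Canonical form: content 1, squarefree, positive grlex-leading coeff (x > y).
x*y - 3*y^2 - 3*y

1. Degree: a generic line meets the curve in up to 2 points, so deg p = 2.
2. Against the integer gridlines: every point of the x-axis in the box is on the curve; among the integer gridlines, it crosses the y-axis at y ∈ {-1, 0}.
3. Matching integer coefficients to the picture gives p.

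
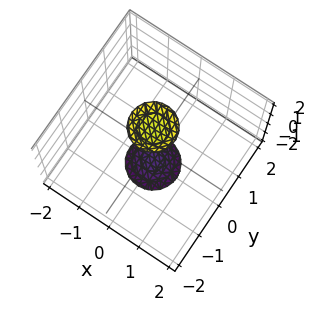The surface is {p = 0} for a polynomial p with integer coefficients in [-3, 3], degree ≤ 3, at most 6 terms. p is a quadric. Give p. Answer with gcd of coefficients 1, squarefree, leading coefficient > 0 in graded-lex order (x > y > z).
There are 2 components. They look like related sheets of one shape, so recover p as a whole.
deg p = 2. Two separate bowl-shaped sheets opening away from each other; a quadric.
Symmetries: the z-axis is an axis of rotation, so x and y enter only as x² + y²; it's symmetric under z → −z, forcing even powers of z.
Reading off the gridlines: it misses every integer gridline on the y-axis; no x-intercept at any integer in the box.
Together with the visible shape, these determine p as stated.

3*x^2 + 3*y^2 - z^2 + 3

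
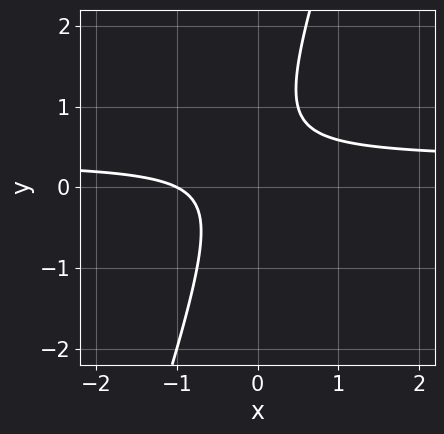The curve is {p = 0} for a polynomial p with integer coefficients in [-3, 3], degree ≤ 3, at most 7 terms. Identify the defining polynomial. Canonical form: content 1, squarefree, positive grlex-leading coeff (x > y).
(a) The degree is 2 — no degree-1 curve has this shape.
(b) From the visible intercepts: no y-intercept at any integer in the box; one x-axis crossing is at x = -1.
(c) Together with the visible shape, these determine p as stated.

3*x*y - y^2 - x + y - 1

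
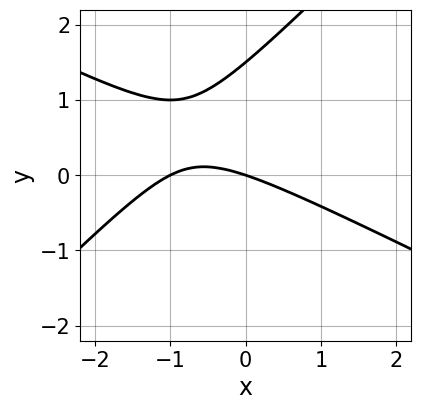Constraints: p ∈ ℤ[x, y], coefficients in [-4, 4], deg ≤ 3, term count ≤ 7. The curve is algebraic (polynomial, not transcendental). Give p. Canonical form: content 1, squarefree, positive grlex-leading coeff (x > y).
First, degree: the shape is more complex than any degree-1 curve, so deg p = 2.
Next, checking where it meets the axes: among the integer gridlines, it crosses the x-axis at x ∈ {-1, 0}; it meets the y-axis at y = 0 (among the integer gridlines).
Finally, the integer polynomial consistent with all of this is the stated p.

x^2 + x*y - 2*y^2 + x + 3*y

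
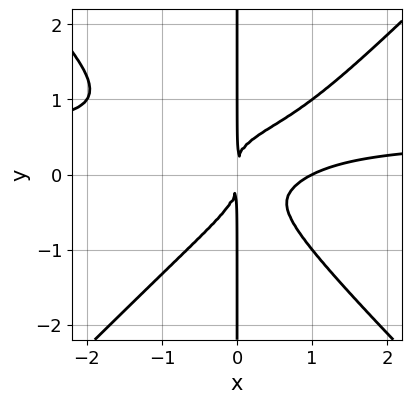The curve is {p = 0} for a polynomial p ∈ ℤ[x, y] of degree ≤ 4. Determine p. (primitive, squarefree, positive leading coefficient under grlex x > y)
2*x^3*y - 2*x*y^3 - x^3 + x^2

1. deg p = 4.
2. Observable constraints: every point of the y-axis in the box is on the curve; it meets the x-axis at x = 1 (among the integer gridlines).
3. Putting this together gives p.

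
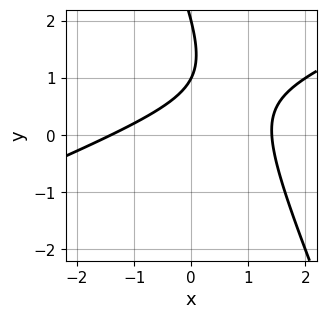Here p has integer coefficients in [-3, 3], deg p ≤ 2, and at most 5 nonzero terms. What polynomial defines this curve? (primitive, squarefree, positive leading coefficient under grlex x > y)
deg p = 2.
From the axis intercepts and sections: the y-axis gridline crossings are at y ∈ {1, 2}.
Assembling these constraints gives the stated polynomial.

x^2 - 2*x*y - y^2 + 3*y - 2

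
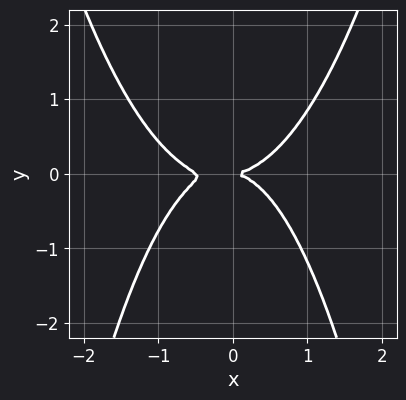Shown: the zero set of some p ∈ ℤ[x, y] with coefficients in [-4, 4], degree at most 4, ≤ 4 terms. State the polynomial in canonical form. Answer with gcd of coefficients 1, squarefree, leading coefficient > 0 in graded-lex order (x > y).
The degree is 4 — no degree-3 curve has this shape.
Against the integer gridlines: one y-axis crossing is at y = 0; one x-axis crossing is at x = 0.
Putting this together gives p.

2*x^4 + x^3 - x^2*y - 3*y^2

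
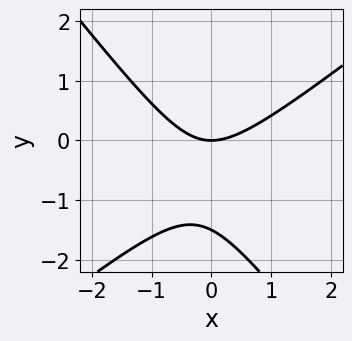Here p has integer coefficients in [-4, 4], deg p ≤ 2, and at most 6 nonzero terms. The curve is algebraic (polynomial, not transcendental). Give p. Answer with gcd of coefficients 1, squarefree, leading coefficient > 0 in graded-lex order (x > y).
2*x^2 - x*y - 2*y^2 - 3*y

deg p = 2. No degree-1 curve has this shape.
From the visible intercepts: one y-axis crossing is at y = 0; one x-axis crossing is at x = 0.
Solving for integer coefficients yields p as stated.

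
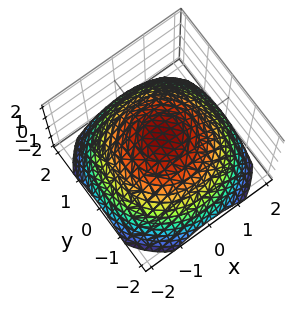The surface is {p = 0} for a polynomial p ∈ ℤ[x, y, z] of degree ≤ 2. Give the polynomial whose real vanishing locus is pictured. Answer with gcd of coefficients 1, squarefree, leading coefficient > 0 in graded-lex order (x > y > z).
(a) deg p = 2.
(b) By symmetry, every cross-section ⟂ z is a circle, so x, y appear only via x² + y².
(c) From the visible intercepts: one z-axis crossing is at z = 1; a circular section at z = 0 has radius between 1 and 2.
(d) Solving for integer coefficients yields p as stated.

x^2 + y^2 + 2*z - 2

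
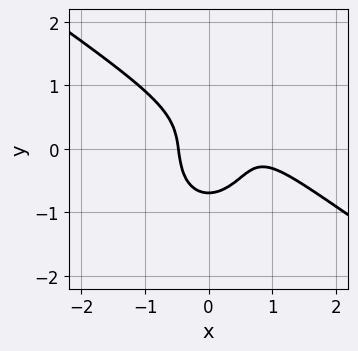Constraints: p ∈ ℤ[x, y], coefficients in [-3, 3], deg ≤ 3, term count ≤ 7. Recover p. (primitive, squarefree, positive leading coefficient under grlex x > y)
3*x^3 + 3*x^2*y + 3*y^3 - 3*x^2 + 1

1. deg p = 3. A generic line meets the curve in up to 3 points.
2. The integer polynomial consistent with all of this is the stated p.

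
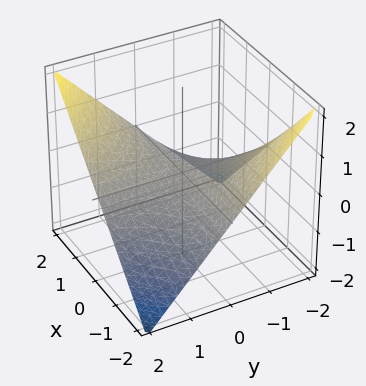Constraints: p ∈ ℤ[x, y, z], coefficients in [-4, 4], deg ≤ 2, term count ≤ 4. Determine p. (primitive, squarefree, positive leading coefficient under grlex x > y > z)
(a) The degree is 2 — a saddle surface; a quadric.
(b) Against the integer gridlines: every point of the x-axis in the box is on the surface; one z-axis crossing is at z = 0; every point of the y-axis in the box is on the surface.
(c) The integer polynomial consistent with all of this is the stated p.

x*y - 2*z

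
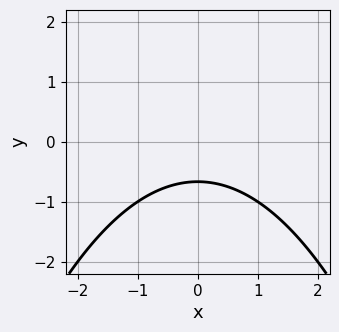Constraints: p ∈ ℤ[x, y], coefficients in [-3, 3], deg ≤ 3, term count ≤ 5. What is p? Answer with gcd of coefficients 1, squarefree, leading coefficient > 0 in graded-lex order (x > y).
1. deg p = 2. A generic line meets the curve in up to 2 points.
2. Symmetries: it's symmetric under x → −x, forcing even powers of x.
3. From the axis intercepts and sections: it misses every integer gridline on the x-axis.
4. Together with the visible shape, these determine p as stated.

x^2 + 3*y + 2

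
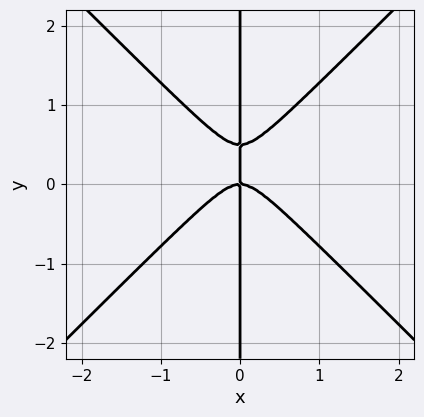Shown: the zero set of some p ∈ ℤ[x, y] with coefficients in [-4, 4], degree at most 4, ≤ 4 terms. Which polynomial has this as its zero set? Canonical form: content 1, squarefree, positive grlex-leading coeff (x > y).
2*x^3 - 2*x*y^2 + x*y

Degree: the shape is more complex than any degree-2 curve, so deg p = 3.
Against the integer gridlines: it crosses the x-axis at the gridline x = 0; the visible y-axis segment lies entirely on the curve.
Matching integer coefficients to the picture gives p.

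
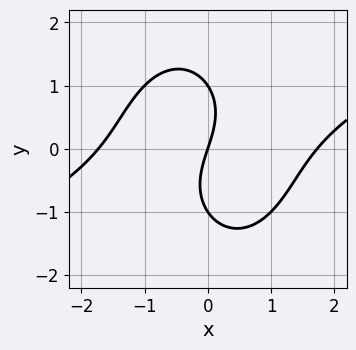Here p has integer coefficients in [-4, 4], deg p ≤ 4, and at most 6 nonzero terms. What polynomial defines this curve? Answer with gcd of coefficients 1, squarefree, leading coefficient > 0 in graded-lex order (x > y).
x^3 - 2*x^2*y - y^3 - 3*x + y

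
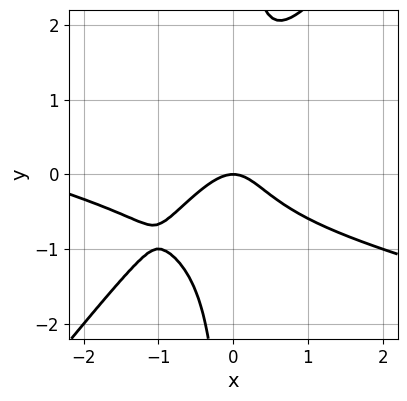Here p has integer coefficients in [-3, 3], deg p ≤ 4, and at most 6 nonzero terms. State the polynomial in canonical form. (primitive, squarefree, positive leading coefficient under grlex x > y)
1. The degree is 3 — the shape is more complex than any degree-2 curve.
2. Reading off the gridlines: it meets the x-axis at x = 0 (among the integer gridlines); it crosses the y-axis at the gridline y = 0.
3. Putting this together gives p.

x^3 + 3*x^2*y - 3*x*y^2 + 3*x^2 + 2*y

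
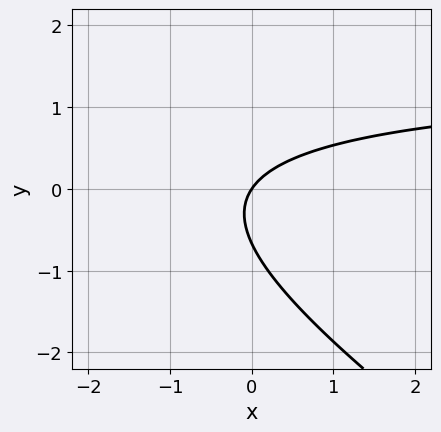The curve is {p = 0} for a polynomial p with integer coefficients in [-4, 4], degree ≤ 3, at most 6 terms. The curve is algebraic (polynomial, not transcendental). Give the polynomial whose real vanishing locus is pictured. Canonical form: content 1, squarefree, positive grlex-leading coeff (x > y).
2*x*y + 3*y^2 - 3*x + 2*y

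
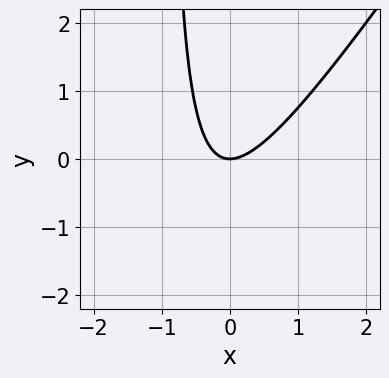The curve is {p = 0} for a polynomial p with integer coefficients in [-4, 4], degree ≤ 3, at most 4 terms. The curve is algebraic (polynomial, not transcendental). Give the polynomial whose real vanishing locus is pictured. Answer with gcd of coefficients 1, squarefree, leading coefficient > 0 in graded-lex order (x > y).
3*x^2 - 2*x*y - 2*y

The degree is 2 — the shape is more complex than any degree-1 curve.
From the axis intercepts and sections: it crosses the x-axis at the gridline x = 0; it crosses the y-axis at the gridline y = 0.
Fitting integer coefficients to these (and the overall shape) gives p.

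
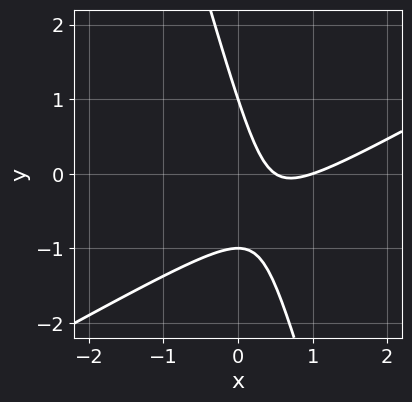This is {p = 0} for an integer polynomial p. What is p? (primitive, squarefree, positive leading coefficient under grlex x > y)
2*x^2 - 3*x*y - y^2 - 3*x + 1

deg p = 2. A generic line meets the curve in up to 2 points.
Checking where it meets the axes: among the integer gridlines, it crosses the y-axis at y ∈ {-1, 1}; one x-axis crossing is at x = 1.
Matching integer coefficients to the picture gives p.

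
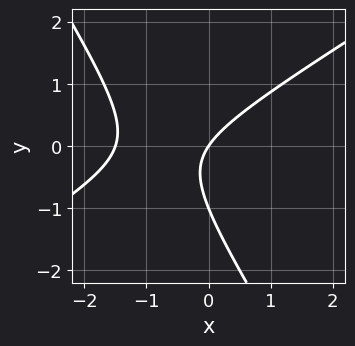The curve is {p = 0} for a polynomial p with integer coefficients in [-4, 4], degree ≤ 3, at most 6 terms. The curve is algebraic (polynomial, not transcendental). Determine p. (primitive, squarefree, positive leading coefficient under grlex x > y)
(a) deg p = 2.
(b) Against the integer gridlines: one x-axis crossing is at x = 0; among the integer gridlines, it crosses the y-axis at y ∈ {-1, 0}.
(c) These observations pin down the coefficients.

2*x^2 - 2*x*y - 2*y^2 + 3*x - 2*y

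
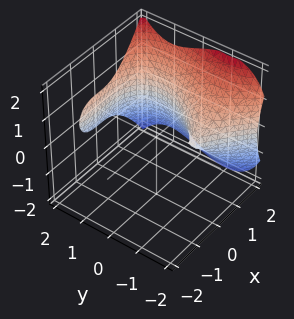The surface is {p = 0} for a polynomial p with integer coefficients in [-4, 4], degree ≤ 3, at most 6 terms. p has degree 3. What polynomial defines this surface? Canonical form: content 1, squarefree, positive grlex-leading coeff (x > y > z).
x^3 + y^3 - 2*z^2 - 3*y - 2

First, degree: the shape is more complex than any degree-2 surface, so deg p = 3.
Then, observable constraints: among the integer gridlines, it crosses the y-axis at y ∈ {-1, 2}; the surface avoids every integer z-axis point in the box.
Finally, these observations pin down the coefficients.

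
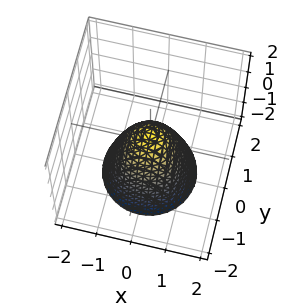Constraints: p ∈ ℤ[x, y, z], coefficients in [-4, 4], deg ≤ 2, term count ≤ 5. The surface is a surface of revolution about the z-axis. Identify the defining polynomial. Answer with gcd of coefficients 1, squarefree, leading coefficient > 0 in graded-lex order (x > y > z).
3*x^2 + 3*y^2 + 2*z - 1

(a) The degree is 2 — no degree-1 surface has this shape.
(b) Symmetry: every cross-section ⟂ z is a circle, so x, y appear only via x² + y².
(c) Observable constraints: a circular section at z = -2 has radius between 1 and 2.
(d) Matching integer coefficients to the picture gives p.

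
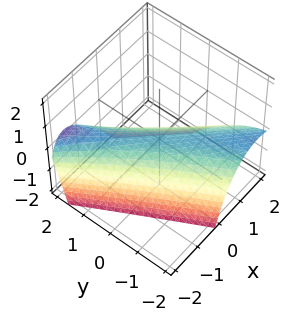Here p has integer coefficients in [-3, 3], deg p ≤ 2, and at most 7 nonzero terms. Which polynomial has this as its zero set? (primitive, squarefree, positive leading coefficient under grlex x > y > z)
2*x^2 + 3*x*y + x*z + y^2 + 3*z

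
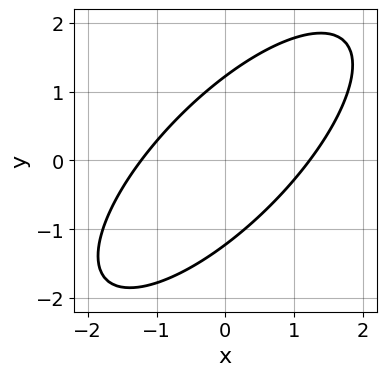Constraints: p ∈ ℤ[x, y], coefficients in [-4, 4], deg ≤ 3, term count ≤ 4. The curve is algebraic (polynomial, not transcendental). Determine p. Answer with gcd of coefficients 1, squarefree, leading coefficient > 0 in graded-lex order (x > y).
2*x^2 - 3*x*y + 2*y^2 - 3

1. The degree is 2 — no degree-1 curve has this shape.
2. Putting this together gives p.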